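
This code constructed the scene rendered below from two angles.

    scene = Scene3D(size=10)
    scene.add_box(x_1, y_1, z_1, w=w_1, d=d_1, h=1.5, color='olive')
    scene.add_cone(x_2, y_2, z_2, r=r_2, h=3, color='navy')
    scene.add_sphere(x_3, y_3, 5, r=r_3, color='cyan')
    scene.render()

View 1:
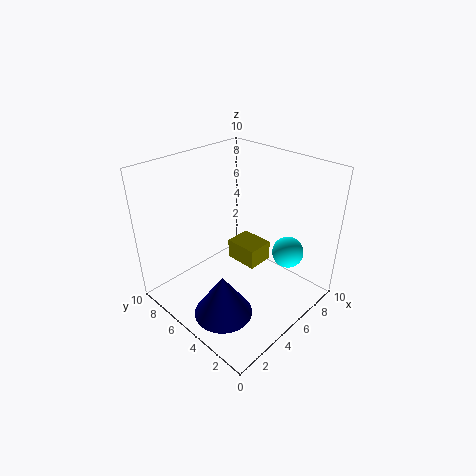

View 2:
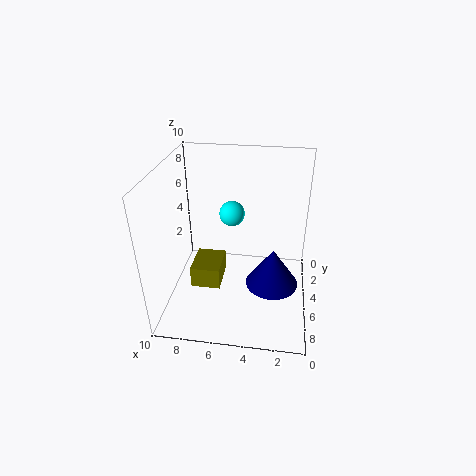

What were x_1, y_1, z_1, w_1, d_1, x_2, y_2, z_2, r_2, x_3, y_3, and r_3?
x_1 = 6; y_1 = 4.5; z_1 = 2; w_1 = 2; d_1 = 2.5; x_2 = 2.5; y_2 = 4; z_2 = 0.5; r_2 = 2; x_3 = 6; y_3 = 1.5; r_3 = 1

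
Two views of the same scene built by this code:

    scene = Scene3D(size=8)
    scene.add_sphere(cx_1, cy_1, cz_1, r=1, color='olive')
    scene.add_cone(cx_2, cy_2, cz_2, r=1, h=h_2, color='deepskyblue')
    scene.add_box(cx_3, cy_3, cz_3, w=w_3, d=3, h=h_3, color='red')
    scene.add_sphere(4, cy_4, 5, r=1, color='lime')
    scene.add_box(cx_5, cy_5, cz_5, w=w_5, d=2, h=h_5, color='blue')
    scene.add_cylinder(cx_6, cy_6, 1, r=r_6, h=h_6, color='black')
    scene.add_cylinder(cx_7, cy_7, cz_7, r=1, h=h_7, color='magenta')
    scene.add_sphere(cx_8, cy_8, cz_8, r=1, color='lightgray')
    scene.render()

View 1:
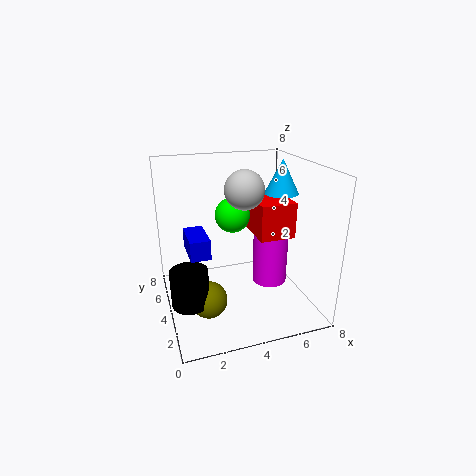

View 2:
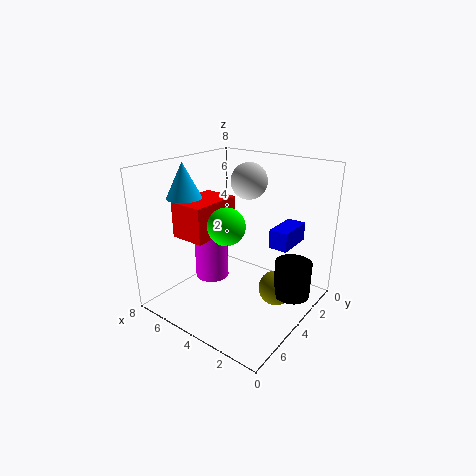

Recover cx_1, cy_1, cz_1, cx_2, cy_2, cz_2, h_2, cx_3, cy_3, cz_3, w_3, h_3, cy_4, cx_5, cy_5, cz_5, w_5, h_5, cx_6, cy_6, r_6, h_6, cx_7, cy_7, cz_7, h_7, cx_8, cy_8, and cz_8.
cx_1 = 2, cy_1 = 3, cz_1 = 1, cx_2 = 7, cy_2 = 5, cz_2 = 6, h_2 = 2, cx_3 = 5, cy_3 = 3, cz_3 = 4, w_3 = 2, h_3 = 2, cy_4 = 5, cx_5 = 1, cy_5 = 2, cz_5 = 4, w_5 = 1, h_5 = 1, cx_6 = 1, cy_6 = 3, r_6 = 1, h_6 = 2, cx_7 = 6, cy_7 = 4, cz_7 = 1, h_7 = 3, cx_8 = 4, cy_8 = 3, cz_8 = 7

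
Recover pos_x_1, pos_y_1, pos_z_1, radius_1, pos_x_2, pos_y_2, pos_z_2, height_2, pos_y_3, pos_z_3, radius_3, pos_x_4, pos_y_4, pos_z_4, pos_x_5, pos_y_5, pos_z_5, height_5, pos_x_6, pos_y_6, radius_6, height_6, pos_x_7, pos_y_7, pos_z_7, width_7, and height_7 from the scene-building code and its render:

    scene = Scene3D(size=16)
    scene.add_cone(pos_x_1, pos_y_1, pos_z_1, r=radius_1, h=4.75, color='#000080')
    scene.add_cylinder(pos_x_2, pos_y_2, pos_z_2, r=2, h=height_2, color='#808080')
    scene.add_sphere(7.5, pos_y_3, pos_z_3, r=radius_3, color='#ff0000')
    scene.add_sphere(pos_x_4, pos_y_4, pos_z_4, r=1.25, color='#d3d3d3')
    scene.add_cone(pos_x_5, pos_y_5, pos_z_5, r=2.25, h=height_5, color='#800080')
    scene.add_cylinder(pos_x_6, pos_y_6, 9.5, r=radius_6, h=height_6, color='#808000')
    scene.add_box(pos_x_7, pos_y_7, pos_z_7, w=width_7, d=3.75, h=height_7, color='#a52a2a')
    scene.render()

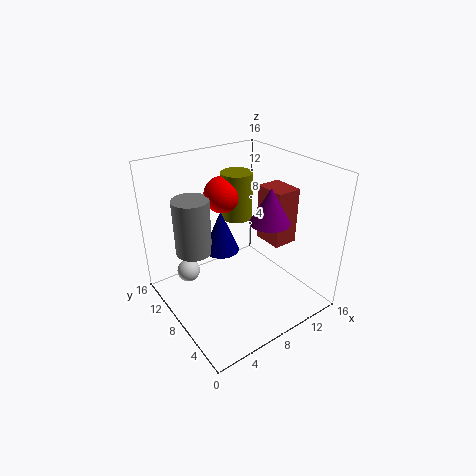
pos_x_1 = 6.75, pos_y_1 = 9.5, pos_z_1 = 6.25, radius_1 = 2, pos_x_2 = 3.75, pos_y_2 = 10.5, pos_z_2 = 6.5, height_2 = 6.25, pos_y_3 = 10.25, pos_z_3 = 12.5, radius_3 = 2, pos_x_4 = 2.75, pos_y_4 = 10.25, pos_z_4 = 4.5, pos_x_5 = 11, pos_y_5 = 6.25, pos_z_5 = 9.75, height_5 = 4, pos_x_6 = 9.25, pos_y_6 = 10, radius_6 = 1.75, height_6 = 5.25, pos_x_7 = 12.5, pos_y_7 = 6.5, pos_z_7 = 5.75, width_7 = 3, height_7 = 6.75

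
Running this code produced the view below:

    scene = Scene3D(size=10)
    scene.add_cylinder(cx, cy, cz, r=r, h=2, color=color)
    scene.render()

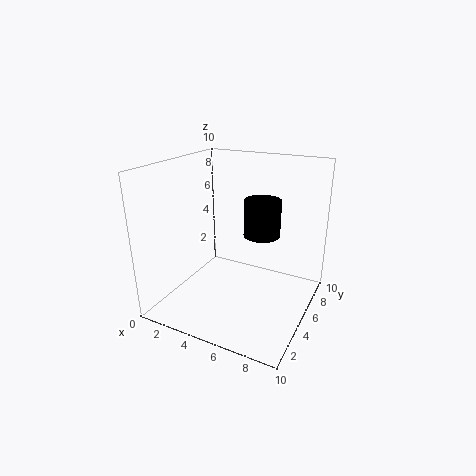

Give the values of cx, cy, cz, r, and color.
cx = 8, cy = 2, cz = 7, r = 1, color = 'black'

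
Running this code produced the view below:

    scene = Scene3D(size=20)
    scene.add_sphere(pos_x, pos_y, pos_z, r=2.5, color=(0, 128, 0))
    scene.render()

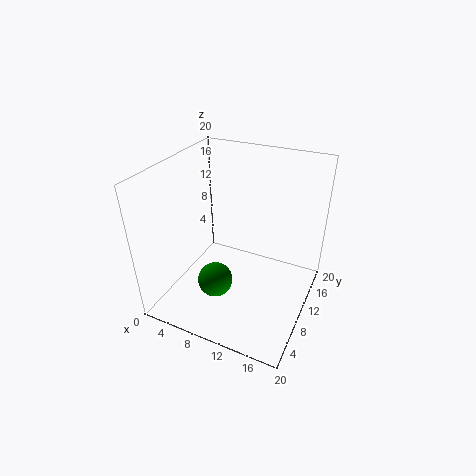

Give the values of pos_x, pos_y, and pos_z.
pos_x = 7.5
pos_y = 7.5
pos_z = 3.5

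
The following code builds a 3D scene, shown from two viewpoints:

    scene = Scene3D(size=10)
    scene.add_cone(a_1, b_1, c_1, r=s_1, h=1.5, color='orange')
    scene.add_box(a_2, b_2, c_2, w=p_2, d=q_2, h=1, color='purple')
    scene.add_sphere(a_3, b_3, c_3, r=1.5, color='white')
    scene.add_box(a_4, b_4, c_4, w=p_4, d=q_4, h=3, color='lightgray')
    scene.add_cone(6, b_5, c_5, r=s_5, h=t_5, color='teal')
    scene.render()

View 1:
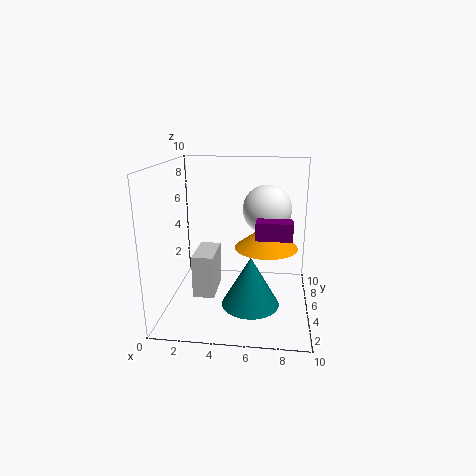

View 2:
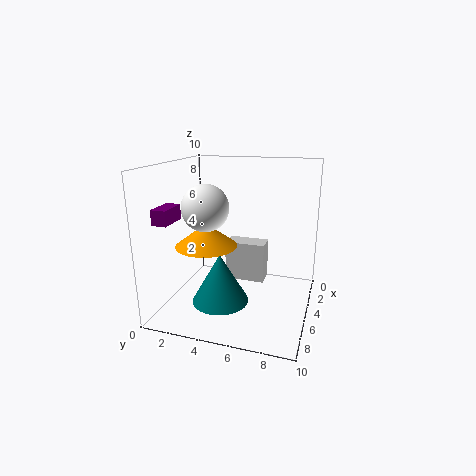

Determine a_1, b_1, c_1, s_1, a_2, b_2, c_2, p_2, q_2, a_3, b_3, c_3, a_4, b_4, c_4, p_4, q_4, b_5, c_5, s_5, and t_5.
a_1 = 7
b_1 = 3.5
c_1 = 5
s_1 = 2
a_2 = 6.5
b_2 = 0.5
c_2 = 6.5
p_2 = 2
q_2 = 1
a_3 = 7
b_3 = 3.5
c_3 = 7.5
a_4 = 2
b_4 = 3.5
c_4 = 1
p_4 = 1.5
q_4 = 3
b_5 = 4
c_5 = 0.5
s_5 = 2
t_5 = 3.5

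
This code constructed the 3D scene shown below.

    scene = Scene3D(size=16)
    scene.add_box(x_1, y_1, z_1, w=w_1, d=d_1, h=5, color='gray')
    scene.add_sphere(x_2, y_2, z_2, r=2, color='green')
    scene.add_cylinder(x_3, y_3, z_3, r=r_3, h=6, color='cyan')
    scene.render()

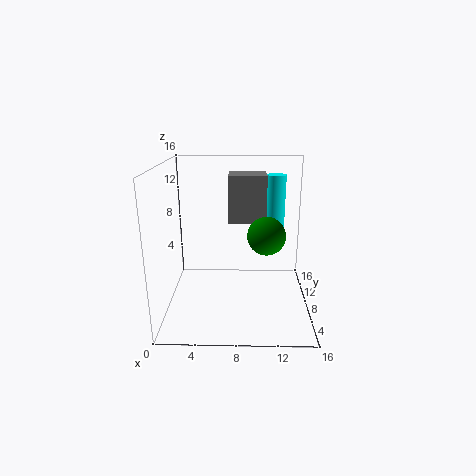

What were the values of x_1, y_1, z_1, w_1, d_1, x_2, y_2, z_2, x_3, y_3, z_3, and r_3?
x_1 = 7; y_1 = 7; z_1 = 10; w_1 = 4; d_1 = 3; x_2 = 11; y_2 = 6; z_2 = 9; x_3 = 12; y_3 = 8; z_3 = 9; r_3 = 1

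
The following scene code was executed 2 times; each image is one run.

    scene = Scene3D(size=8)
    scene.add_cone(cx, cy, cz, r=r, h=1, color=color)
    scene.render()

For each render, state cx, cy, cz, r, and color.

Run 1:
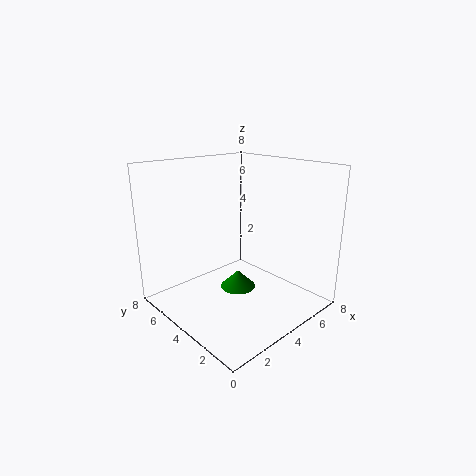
cx = 4, cy = 4, cz = 1, r = 1, color = 'green'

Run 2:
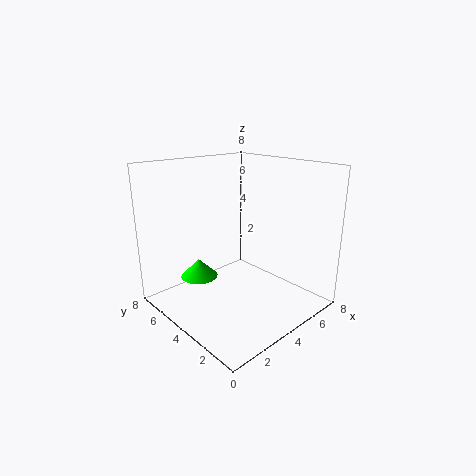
cx = 2, cy = 5, cz = 2, r = 1, color = 'lime'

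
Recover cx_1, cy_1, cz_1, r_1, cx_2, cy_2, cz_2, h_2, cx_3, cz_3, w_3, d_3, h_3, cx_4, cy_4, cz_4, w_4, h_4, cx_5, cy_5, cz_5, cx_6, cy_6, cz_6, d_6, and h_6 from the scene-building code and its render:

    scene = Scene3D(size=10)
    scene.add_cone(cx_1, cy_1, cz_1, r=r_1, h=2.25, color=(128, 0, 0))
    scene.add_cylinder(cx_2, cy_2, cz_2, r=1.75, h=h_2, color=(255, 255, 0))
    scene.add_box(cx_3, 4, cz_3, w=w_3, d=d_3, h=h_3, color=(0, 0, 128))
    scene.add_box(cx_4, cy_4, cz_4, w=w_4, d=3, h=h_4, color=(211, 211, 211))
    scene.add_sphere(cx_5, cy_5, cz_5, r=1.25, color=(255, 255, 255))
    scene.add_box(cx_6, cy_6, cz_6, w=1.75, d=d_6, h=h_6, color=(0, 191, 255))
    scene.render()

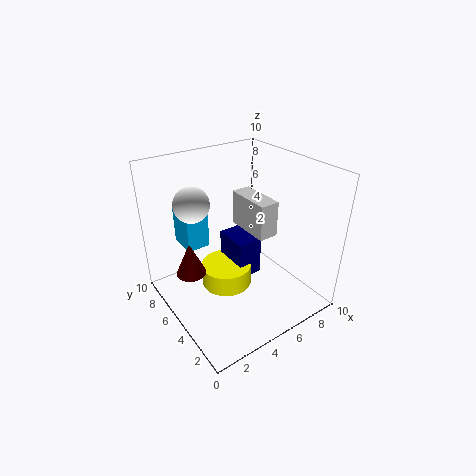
cx_1 = 1.5; cy_1 = 5.5; cz_1 = 3.25; r_1 = 1; cx_2 = 4; cy_2 = 5; cz_2 = 1.75; h_2 = 1.5; cx_3 = 4.5; cz_3 = 2.25; w_3 = 1.75; d_3 = 2.5; h_3 = 2.75; cx_4 = 4.75; cy_4 = 2.25; cz_4 = 6.25; w_4 = 1.25; h_4 = 2.25; cx_5 = 2.75; cy_5 = 7.25; cz_5 = 7.25; cx_6 = 2.5; cy_6 = 7.75; cz_6 = 3.25; d_6 = 2.25; h_6 = 3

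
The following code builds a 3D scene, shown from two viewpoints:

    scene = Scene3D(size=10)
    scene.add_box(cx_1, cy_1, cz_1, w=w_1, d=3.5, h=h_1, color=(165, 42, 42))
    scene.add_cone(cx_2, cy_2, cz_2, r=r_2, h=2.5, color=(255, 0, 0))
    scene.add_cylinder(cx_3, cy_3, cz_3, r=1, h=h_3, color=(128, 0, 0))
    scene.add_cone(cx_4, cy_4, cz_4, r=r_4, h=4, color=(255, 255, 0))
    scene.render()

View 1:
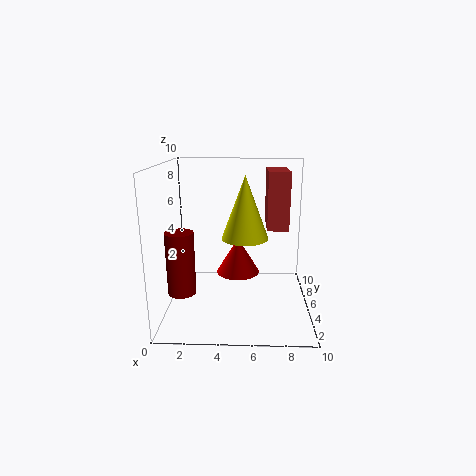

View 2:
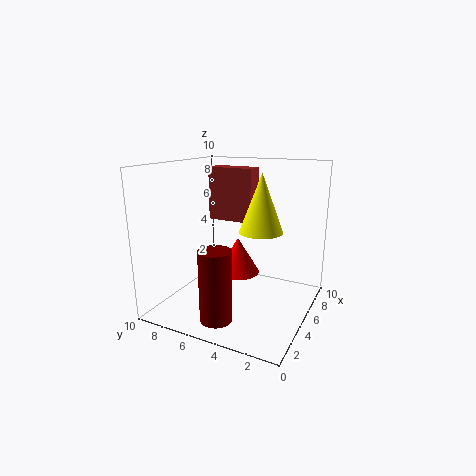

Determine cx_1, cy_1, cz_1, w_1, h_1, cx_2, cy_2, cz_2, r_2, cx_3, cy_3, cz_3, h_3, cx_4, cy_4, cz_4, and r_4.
cx_1 = 7; cy_1 = 5; cz_1 = 5.5; w_1 = 1.5; h_1 = 4; cx_2 = 5; cy_2 = 5; cz_2 = 2.5; r_2 = 1.5; cx_3 = 1; cy_3 = 4.5; cz_3 = 1; h_3 = 4.5; cx_4 = 5.5; cy_4 = 3.5; cz_4 = 5.5; r_4 = 1.5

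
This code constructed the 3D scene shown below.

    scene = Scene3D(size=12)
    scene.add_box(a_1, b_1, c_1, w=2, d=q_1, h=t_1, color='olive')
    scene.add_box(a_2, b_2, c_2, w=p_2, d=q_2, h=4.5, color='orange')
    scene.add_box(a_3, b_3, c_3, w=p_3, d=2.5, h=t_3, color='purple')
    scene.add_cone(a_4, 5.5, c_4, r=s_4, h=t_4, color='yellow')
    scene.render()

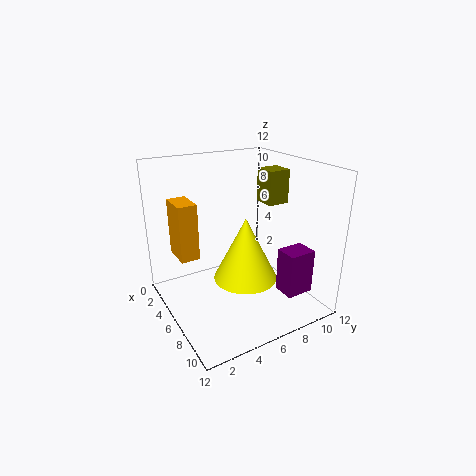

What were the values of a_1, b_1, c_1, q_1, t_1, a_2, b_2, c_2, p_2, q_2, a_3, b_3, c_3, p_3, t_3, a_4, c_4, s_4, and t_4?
a_1 = 3.5; b_1 = 9.5; c_1 = 8; q_1 = 2; t_1 = 3; a_2 = 3.5; b_2 = 1; c_2 = 5; p_2 = 2.5; q_2 = 1.5; a_3 = 7; b_3 = 9.5; c_3 = 0.5; p_3 = 2; t_3 = 4; a_4 = 8; c_4 = 3.5; s_4 = 2.5; t_4 = 5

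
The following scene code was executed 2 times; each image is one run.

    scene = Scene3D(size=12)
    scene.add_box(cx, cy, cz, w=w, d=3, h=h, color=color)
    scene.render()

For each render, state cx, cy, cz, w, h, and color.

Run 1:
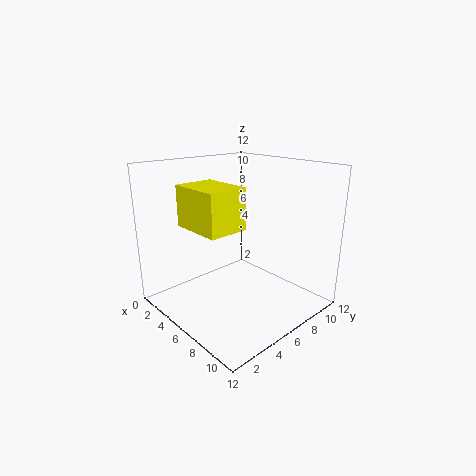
cx = 5; cy = 1; cz = 8; w = 4; h = 3; color = 'yellow'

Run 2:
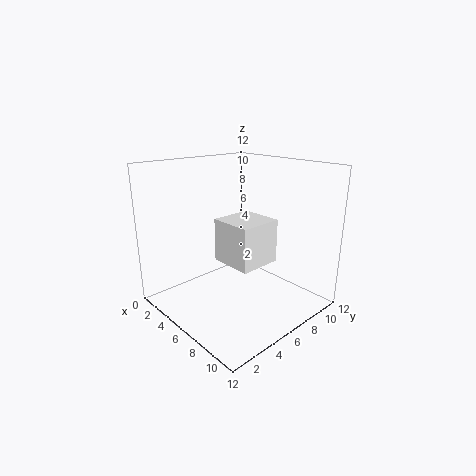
cx = 8; cy = 2; cz = 6; w = 3; h = 3; color = 'white'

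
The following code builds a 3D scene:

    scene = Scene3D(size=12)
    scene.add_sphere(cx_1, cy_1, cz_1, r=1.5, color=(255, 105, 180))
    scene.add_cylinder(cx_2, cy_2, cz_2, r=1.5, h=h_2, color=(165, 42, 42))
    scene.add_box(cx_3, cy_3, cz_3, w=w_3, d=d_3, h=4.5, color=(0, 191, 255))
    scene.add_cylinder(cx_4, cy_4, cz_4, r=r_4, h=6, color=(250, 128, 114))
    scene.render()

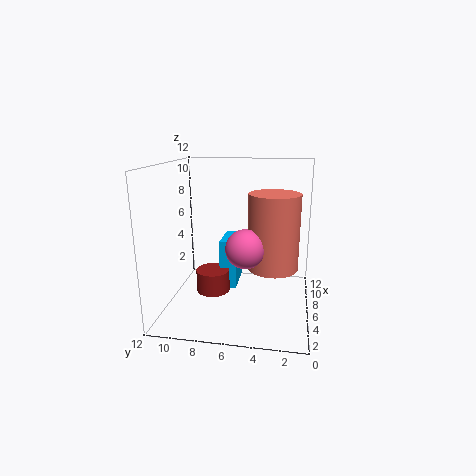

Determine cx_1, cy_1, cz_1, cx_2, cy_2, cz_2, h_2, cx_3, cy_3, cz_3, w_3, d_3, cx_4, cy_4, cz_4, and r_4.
cx_1 = 3.5
cy_1 = 5
cz_1 = 6
cx_2 = 7
cy_2 = 8.5
cz_2 = 0.5
h_2 = 2
cx_3 = 7.5
cy_3 = 6.5
cz_3 = 0.5
w_3 = 3.5
d_3 = 1.5
cx_4 = 5
cy_4 = 3
cz_4 = 4
r_4 = 2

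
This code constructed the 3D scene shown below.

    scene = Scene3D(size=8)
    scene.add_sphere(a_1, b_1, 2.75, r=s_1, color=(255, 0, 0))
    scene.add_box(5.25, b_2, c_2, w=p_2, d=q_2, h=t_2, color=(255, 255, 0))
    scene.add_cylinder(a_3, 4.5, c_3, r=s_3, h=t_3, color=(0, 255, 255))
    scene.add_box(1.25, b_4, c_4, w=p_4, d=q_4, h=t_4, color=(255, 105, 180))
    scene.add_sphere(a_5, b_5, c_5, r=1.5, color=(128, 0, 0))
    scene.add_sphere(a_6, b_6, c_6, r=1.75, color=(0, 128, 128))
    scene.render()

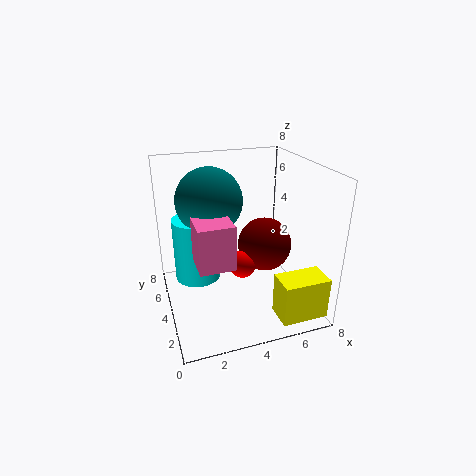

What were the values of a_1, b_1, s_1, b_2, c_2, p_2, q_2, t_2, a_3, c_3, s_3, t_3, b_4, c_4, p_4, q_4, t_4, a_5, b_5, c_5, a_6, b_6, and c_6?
a_1 = 4
b_1 = 3.25
s_1 = 0.75
b_2 = 0.25
c_2 = 0.5
p_2 = 2.5
q_2 = 1.5
t_2 = 2.25
a_3 = 1.75
c_3 = 1.75
s_3 = 1.25
t_3 = 3.5
b_4 = 1.25
c_4 = 3.75
p_4 = 1.75
q_4 = 1.75
t_4 = 2.25
a_5 = 5.5
b_5 = 3.75
c_5 = 3.5
a_6 = 2.5
b_6 = 4.25
c_6 = 6.25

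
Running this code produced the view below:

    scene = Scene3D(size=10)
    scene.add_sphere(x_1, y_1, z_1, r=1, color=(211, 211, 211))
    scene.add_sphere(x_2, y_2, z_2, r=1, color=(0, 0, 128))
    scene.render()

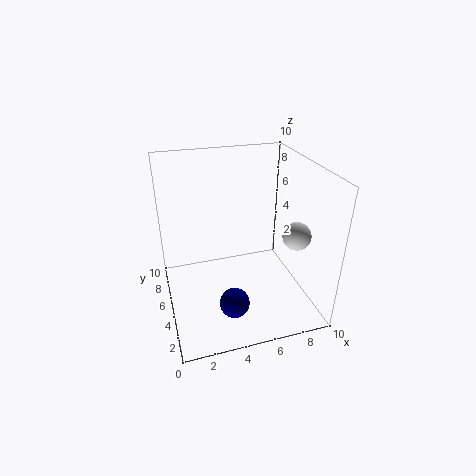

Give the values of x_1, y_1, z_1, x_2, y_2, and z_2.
x_1 = 9, y_1 = 4, z_1 = 5, x_2 = 4, y_2 = 2.5, z_2 = 1.5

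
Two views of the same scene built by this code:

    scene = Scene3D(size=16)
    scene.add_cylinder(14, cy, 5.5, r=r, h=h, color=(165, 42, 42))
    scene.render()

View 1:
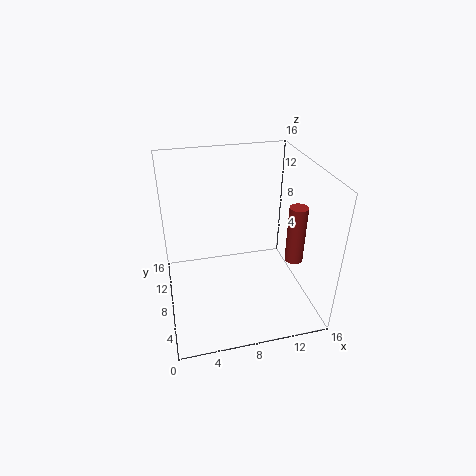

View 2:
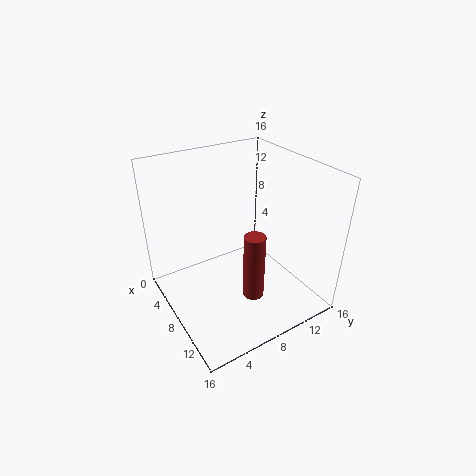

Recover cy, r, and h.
cy = 6; r = 1; h = 6.5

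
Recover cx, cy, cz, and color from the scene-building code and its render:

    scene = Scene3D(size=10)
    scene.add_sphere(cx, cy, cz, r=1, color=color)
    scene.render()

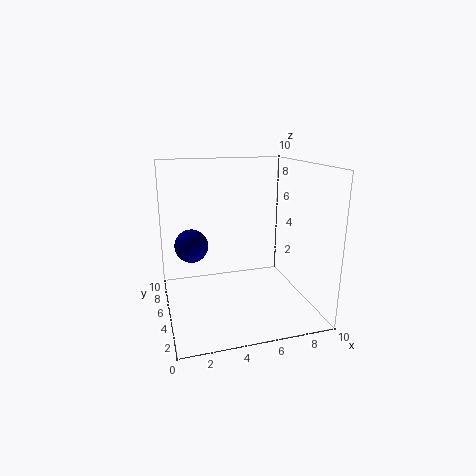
cx = 1.5, cy = 3, cz = 5.5, color = 'navy'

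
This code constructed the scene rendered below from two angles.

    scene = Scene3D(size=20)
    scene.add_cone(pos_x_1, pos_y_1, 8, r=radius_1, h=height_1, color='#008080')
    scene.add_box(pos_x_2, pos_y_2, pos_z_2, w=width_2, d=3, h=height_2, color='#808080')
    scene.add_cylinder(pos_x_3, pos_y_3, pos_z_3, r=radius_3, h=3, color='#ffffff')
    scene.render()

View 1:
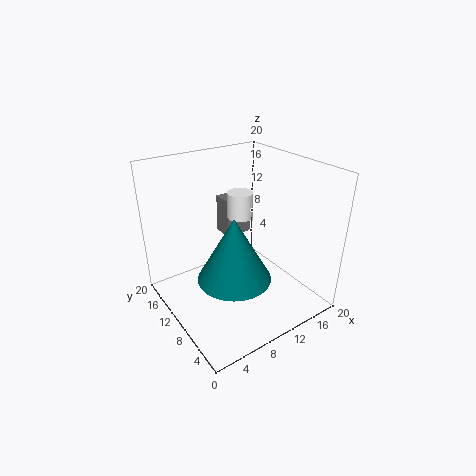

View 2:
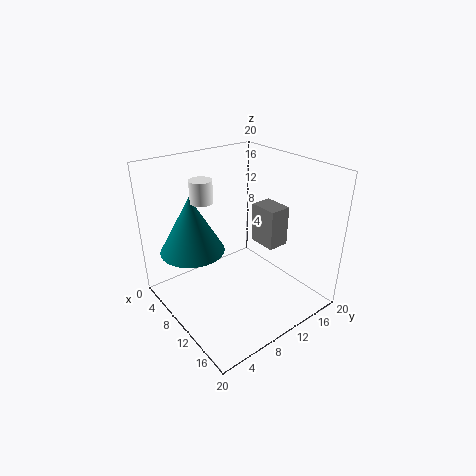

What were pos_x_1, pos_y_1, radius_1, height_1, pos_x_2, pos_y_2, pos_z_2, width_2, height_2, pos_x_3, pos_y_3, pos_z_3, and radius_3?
pos_x_1 = 6
pos_y_1 = 5
radius_1 = 4.5
height_1 = 8
pos_x_2 = 10
pos_y_2 = 12.5
pos_z_2 = 9
width_2 = 4
height_2 = 5.5
pos_x_3 = 7.5
pos_y_3 = 6
pos_z_3 = 15.5
radius_3 = 1.5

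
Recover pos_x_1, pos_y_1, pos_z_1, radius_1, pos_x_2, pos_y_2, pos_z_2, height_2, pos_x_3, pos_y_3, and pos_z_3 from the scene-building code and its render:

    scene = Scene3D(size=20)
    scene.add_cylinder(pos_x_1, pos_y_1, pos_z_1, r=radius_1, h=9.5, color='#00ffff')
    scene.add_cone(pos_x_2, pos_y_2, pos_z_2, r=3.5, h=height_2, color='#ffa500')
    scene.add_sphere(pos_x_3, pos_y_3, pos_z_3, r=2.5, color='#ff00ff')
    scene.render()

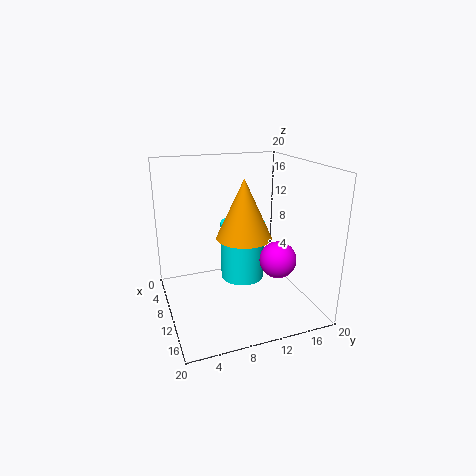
pos_x_1 = 4
pos_y_1 = 13
pos_z_1 = 0.5
radius_1 = 3.5
pos_x_2 = 13.5
pos_y_2 = 9.5
pos_z_2 = 11.5
height_2 = 7.5
pos_x_3 = 13.5
pos_y_3 = 14.5
pos_z_3 = 7.5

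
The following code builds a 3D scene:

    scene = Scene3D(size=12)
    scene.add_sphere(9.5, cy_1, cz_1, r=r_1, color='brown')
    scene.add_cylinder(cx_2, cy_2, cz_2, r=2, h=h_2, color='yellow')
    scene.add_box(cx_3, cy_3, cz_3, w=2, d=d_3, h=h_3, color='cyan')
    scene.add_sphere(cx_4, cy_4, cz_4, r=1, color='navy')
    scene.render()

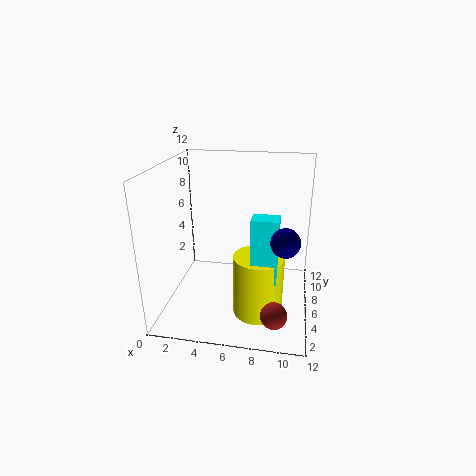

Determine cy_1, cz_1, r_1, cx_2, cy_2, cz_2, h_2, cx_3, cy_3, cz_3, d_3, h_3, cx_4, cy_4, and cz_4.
cy_1 = 1.5
cz_1 = 2
r_1 = 1
cx_2 = 8
cy_2 = 4
cz_2 = 0.5
h_2 = 5
cx_3 = 7.5
cy_3 = 2.5
cz_3 = 4
d_3 = 1.5
h_3 = 5
cx_4 = 10
cy_4 = 1.5
cz_4 = 8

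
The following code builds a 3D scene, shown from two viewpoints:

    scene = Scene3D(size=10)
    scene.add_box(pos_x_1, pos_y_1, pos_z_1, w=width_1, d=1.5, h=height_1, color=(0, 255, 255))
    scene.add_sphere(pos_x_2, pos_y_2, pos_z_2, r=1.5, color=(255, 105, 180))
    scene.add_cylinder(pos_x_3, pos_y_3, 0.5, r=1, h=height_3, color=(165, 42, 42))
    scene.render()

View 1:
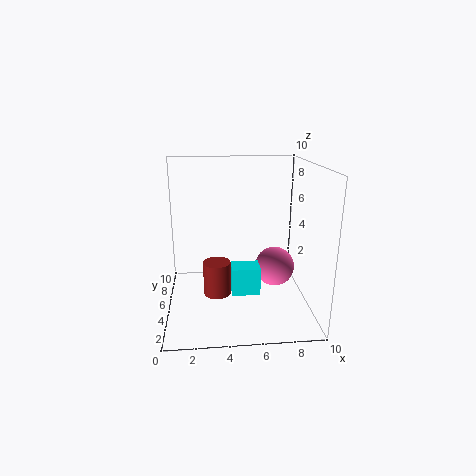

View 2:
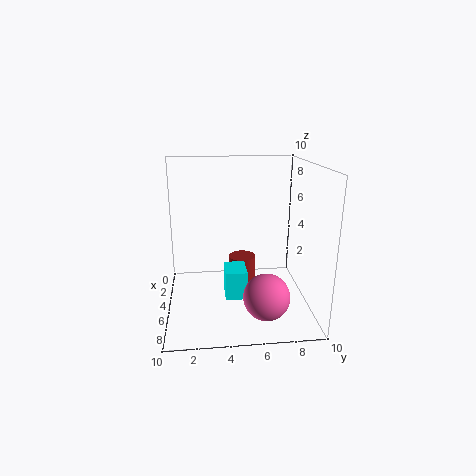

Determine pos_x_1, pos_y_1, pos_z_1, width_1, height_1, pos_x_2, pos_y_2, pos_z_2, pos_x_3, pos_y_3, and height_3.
pos_x_1 = 4.5; pos_y_1 = 4; pos_z_1 = 1; width_1 = 2; height_1 = 2; pos_x_2 = 8; pos_y_2 = 6.5; pos_z_2 = 2; pos_x_3 = 3.5; pos_y_3 = 5.5; height_3 = 2.5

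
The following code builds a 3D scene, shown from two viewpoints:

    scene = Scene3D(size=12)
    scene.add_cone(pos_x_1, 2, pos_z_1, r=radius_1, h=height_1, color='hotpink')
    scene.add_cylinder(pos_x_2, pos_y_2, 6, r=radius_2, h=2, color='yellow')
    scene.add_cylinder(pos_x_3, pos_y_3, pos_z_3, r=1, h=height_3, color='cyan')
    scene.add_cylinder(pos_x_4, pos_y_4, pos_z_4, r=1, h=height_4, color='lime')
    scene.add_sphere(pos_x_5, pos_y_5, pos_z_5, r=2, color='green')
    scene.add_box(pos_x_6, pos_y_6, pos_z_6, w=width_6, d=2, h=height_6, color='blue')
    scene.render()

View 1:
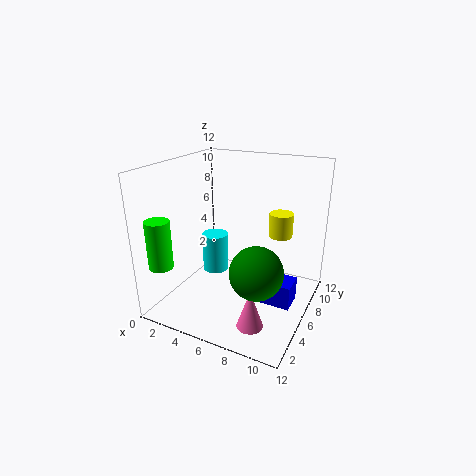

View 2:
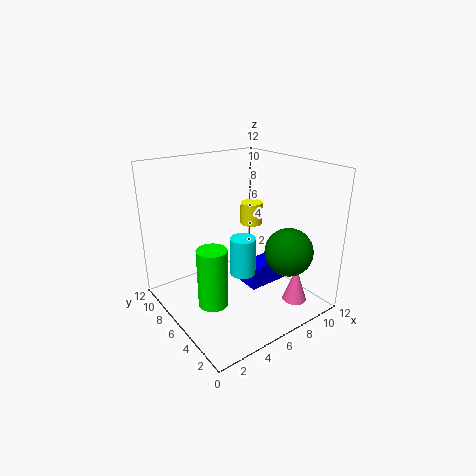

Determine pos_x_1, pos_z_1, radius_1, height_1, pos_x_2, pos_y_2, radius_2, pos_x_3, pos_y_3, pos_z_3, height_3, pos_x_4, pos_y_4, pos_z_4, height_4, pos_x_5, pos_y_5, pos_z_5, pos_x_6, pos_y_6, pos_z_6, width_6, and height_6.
pos_x_1 = 9; pos_z_1 = 1; radius_1 = 1; height_1 = 3; pos_x_2 = 9; pos_y_2 = 8; radius_2 = 1; pos_x_3 = 5; pos_y_3 = 4; pos_z_3 = 4; height_3 = 3; pos_x_4 = 1; pos_y_4 = 2; pos_z_4 = 4; height_4 = 4; pos_x_5 = 9; pos_y_5 = 3; pos_z_5 = 5; pos_x_6 = 7; pos_y_6 = 5; pos_z_6 = 1; width_6 = 4; height_6 = 2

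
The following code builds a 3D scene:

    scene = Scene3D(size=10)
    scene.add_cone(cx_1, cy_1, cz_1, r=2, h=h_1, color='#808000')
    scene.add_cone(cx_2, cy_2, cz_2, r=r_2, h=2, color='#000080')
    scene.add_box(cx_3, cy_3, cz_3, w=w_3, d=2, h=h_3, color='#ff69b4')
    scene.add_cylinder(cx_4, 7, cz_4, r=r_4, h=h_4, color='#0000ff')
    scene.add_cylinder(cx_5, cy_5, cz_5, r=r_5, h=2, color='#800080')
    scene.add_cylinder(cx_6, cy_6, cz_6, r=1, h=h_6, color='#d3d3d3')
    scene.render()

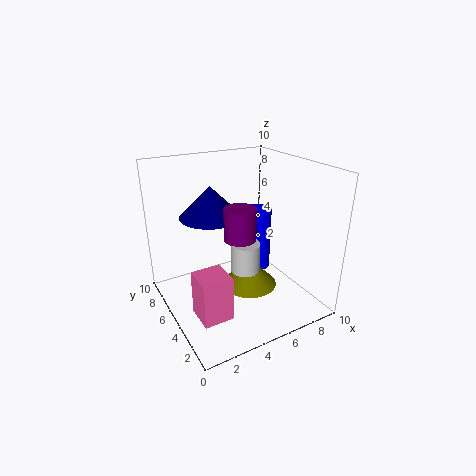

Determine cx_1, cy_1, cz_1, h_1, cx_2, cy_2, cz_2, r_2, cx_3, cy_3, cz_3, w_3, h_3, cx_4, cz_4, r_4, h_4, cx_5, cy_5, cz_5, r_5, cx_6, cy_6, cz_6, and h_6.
cx_1 = 6; cy_1 = 5; cz_1 = 1; h_1 = 2; cx_2 = 3; cy_2 = 5; cz_2 = 7; r_2 = 2; cx_3 = 1; cy_3 = 2; cz_3 = 1; w_3 = 2; h_3 = 3; cx_4 = 8; cz_4 = 1; r_4 = 1; h_4 = 5; cx_5 = 4; cy_5 = 3; cz_5 = 6; r_5 = 1; cx_6 = 5; cy_6 = 4; cz_6 = 3; h_6 = 2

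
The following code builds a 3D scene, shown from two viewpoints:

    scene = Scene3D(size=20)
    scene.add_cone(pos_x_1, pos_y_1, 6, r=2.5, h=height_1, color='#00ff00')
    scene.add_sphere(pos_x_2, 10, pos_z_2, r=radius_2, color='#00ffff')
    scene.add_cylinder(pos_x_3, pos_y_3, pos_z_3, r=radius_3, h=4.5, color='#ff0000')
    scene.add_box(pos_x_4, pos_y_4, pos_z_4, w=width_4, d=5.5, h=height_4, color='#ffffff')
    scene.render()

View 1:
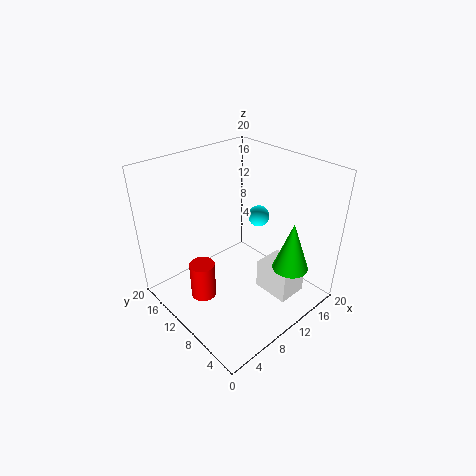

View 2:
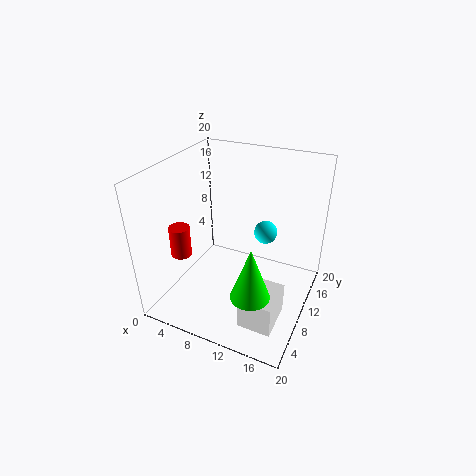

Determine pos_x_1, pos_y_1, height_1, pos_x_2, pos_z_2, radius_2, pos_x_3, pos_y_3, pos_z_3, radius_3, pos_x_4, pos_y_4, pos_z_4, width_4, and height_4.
pos_x_1 = 14.5
pos_y_1 = 4
height_1 = 7
pos_x_2 = 14
pos_z_2 = 12
radius_2 = 1.5
pos_x_3 = 2
pos_y_3 = 7.5
pos_z_3 = 6.5
radius_3 = 1.5
pos_x_4 = 13
pos_y_4 = 3.5
pos_z_4 = 0.5
width_4 = 4.5
height_4 = 4.5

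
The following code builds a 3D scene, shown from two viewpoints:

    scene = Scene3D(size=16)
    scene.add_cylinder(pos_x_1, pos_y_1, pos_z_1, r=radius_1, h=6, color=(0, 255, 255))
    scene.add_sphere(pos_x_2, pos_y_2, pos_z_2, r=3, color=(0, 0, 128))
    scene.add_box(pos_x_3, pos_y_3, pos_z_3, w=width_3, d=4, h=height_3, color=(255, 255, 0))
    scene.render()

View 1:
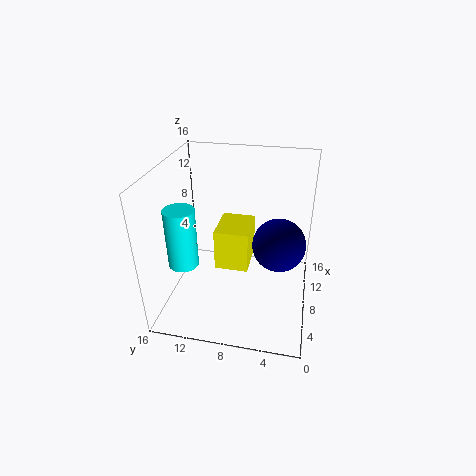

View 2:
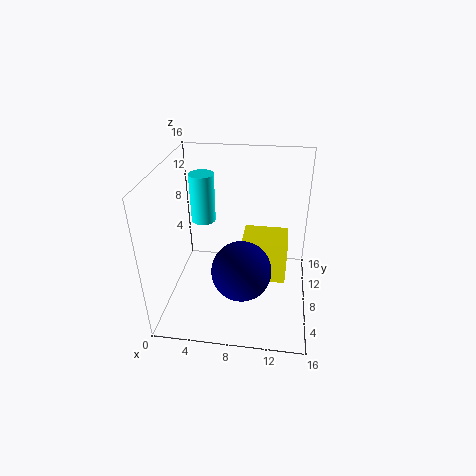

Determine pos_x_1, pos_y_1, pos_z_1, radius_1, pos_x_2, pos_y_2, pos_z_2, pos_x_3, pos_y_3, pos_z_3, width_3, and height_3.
pos_x_1 = 3; pos_y_1 = 12.5; pos_z_1 = 7.5; radius_1 = 1.5; pos_x_2 = 9; pos_y_2 = 3.5; pos_z_2 = 7; pos_x_3 = 8.5; pos_y_3 = 7; pos_z_3 = 3; width_3 = 5; height_3 = 5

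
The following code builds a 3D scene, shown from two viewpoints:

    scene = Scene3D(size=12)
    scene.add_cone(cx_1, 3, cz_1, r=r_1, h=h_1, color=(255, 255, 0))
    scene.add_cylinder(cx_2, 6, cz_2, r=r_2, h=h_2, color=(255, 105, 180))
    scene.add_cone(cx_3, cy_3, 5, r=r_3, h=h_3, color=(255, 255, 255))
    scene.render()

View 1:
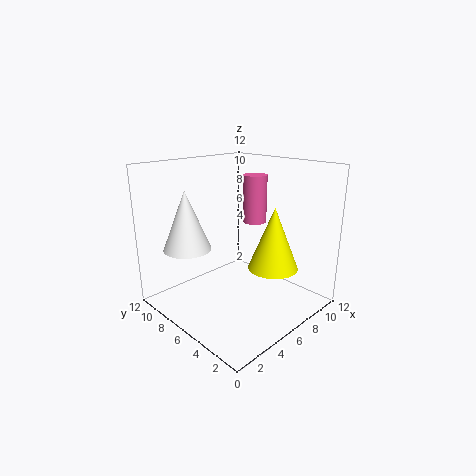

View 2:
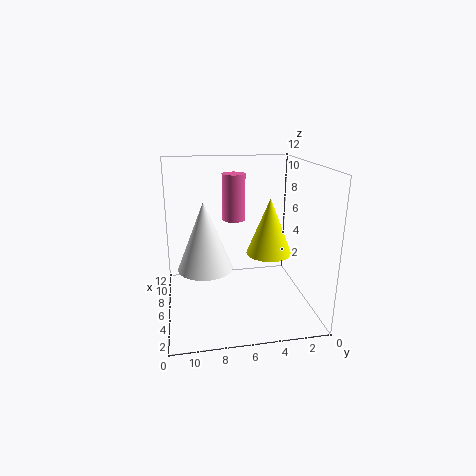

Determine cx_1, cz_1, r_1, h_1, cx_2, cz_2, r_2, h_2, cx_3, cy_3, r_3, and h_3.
cx_1 = 7; cz_1 = 4; r_1 = 2; h_1 = 5; cx_2 = 8; cz_2 = 7; r_2 = 1; h_2 = 4; cx_3 = 3; cy_3 = 9; r_3 = 2; h_3 = 5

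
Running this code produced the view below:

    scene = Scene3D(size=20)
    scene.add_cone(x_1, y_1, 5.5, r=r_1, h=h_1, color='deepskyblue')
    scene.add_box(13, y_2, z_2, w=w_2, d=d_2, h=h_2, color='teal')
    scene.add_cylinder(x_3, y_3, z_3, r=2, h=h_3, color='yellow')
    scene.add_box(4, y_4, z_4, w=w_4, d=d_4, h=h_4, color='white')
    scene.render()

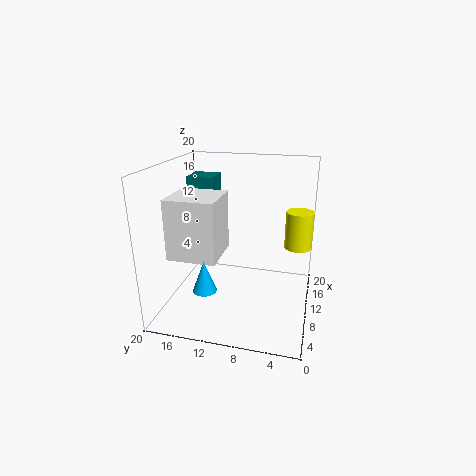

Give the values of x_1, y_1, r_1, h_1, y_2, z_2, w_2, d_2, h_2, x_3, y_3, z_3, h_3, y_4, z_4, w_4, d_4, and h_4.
x_1 = 3; y_1 = 12.5; r_1 = 1.5; h_1 = 4; y_2 = 14.5; z_2 = 13.5; w_2 = 4; d_2 = 4; h_2 = 4; x_3 = 14.5; y_3 = 2; z_3 = 7.5; h_3 = 5.5; y_4 = 11.5; z_4 = 8.5; w_4 = 6.5; d_4 = 6.5; h_4 = 8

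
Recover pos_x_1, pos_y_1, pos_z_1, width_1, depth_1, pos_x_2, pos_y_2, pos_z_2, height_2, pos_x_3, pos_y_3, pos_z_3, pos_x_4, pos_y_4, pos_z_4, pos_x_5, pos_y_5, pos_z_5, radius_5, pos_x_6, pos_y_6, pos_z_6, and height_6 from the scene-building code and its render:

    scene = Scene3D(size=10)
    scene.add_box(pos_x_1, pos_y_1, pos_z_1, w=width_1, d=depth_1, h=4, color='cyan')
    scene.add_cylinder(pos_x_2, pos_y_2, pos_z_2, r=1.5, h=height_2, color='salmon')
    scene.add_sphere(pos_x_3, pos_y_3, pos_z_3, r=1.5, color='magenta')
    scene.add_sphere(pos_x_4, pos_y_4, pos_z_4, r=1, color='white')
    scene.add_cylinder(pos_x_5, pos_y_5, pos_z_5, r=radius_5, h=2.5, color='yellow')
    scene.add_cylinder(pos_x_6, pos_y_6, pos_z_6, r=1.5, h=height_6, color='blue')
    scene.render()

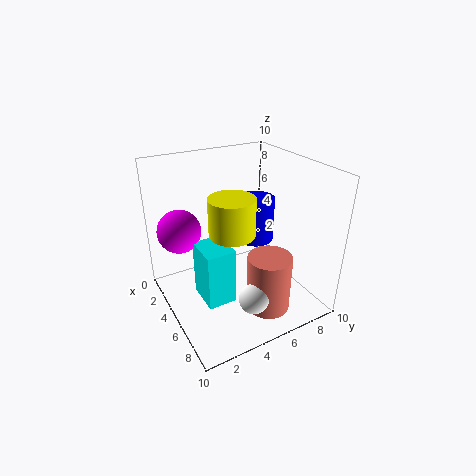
pos_x_1 = 4; pos_y_1 = 2; pos_z_1 = 1; width_1 = 2.5; depth_1 = 2; pos_x_2 = 7.5; pos_y_2 = 6; pos_z_2 = 0.5; height_2 = 4; pos_x_3 = 3; pos_y_3 = 1.5; pos_z_3 = 5.5; pos_x_4 = 8; pos_y_4 = 4.5; pos_z_4 = 2; pos_x_5 = 6; pos_y_5 = 4; pos_z_5 = 6; radius_5 = 1.5; pos_x_6 = 2.5; pos_y_6 = 8; pos_z_6 = 3; height_6 = 3.5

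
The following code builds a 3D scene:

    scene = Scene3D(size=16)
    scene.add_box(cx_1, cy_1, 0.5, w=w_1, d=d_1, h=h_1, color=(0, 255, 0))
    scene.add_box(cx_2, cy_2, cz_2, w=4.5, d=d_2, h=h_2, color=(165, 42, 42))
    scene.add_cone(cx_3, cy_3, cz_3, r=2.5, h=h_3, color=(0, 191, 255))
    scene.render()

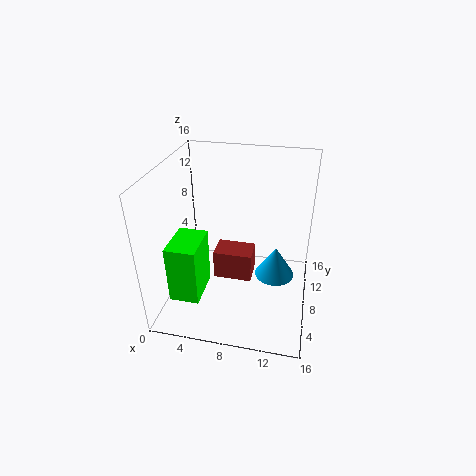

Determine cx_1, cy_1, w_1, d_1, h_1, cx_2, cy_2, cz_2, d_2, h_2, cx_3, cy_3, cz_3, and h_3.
cx_1 = 0.5; cy_1 = 4.5; w_1 = 3.5; d_1 = 5; h_1 = 7; cx_2 = 5; cy_2 = 8; cz_2 = 2; d_2 = 3; h_2 = 3.5; cx_3 = 12; cy_3 = 12; cz_3 = 0.5; h_3 = 4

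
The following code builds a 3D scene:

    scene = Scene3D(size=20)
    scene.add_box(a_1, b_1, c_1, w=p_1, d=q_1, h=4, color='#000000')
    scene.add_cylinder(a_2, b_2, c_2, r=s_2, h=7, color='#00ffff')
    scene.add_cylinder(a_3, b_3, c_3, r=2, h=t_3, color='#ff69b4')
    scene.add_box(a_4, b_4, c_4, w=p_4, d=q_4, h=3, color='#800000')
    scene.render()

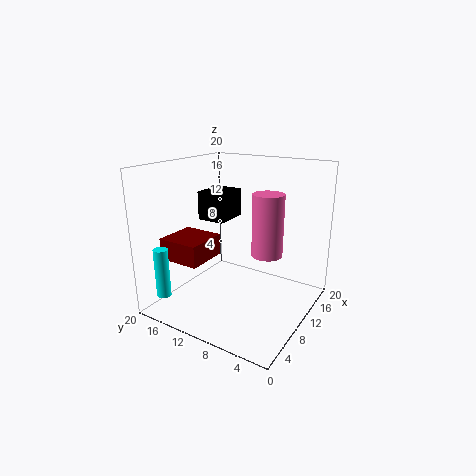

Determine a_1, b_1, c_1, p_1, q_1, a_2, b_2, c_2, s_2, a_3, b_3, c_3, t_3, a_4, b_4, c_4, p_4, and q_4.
a_1 = 9; b_1 = 12; c_1 = 12; p_1 = 5; q_1 = 4; a_2 = 3; b_2 = 18; c_2 = 2; s_2 = 1; a_3 = 9; b_3 = 5; c_3 = 9; t_3 = 8; a_4 = 4; b_4 = 13; c_4 = 7; p_4 = 6; q_4 = 6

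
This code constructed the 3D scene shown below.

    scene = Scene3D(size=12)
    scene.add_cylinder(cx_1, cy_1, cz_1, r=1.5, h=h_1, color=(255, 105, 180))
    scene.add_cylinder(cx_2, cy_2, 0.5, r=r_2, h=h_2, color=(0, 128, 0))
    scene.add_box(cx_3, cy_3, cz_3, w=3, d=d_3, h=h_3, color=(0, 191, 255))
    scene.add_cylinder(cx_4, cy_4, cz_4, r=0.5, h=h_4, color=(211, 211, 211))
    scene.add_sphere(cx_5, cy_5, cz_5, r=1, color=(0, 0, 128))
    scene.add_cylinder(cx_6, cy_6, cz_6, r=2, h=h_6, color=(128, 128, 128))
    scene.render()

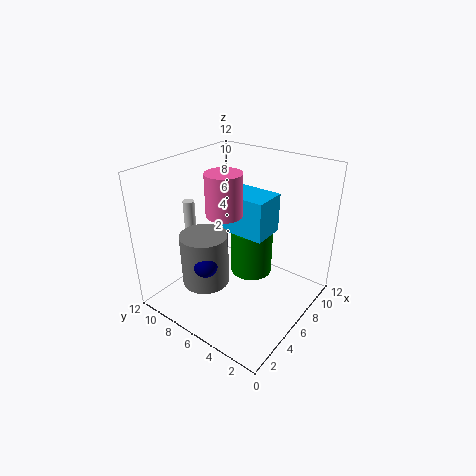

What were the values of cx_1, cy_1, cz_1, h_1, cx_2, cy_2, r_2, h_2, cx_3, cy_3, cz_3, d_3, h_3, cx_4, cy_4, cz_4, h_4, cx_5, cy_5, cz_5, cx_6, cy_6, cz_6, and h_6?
cx_1 = 5.5, cy_1 = 7, cz_1 = 8, h_1 = 3.5, cx_2 = 9.5, cy_2 = 7, r_2 = 2, h_2 = 4.5, cx_3 = 7, cy_3 = 4.5, cz_3 = 5.5, d_3 = 4, h_3 = 3.5, cx_4 = 5, cy_4 = 10.5, cz_4 = 5, h_4 = 3.5, cx_5 = 3, cy_5 = 7, cz_5 = 4.5, cx_6 = 4, cy_6 = 8, cz_6 = 2, h_6 = 4.5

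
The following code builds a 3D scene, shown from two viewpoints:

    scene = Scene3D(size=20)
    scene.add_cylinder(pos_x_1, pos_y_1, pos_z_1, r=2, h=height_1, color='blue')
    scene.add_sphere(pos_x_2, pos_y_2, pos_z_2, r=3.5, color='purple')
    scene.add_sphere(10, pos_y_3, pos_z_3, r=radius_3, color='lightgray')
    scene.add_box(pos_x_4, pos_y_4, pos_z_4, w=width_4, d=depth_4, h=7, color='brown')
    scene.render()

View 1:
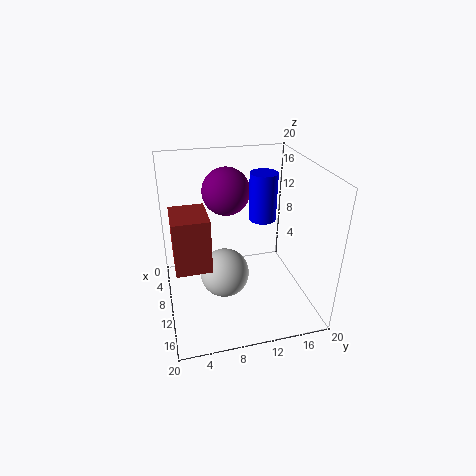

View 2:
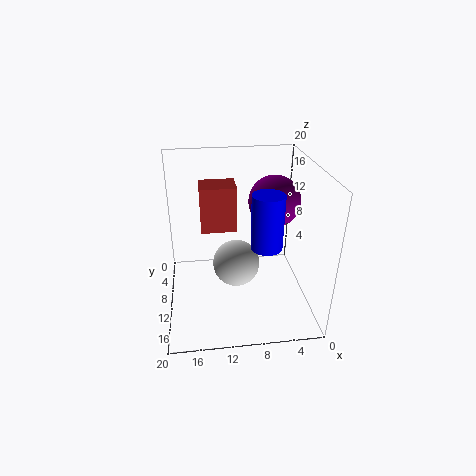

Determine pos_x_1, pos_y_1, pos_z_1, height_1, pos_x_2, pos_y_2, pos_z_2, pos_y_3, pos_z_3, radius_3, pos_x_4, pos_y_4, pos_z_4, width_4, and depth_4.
pos_x_1 = 7
pos_y_1 = 14.5
pos_z_1 = 11
height_1 = 7
pos_x_2 = 5
pos_y_2 = 9.5
pos_z_2 = 15
pos_y_3 = 8
pos_z_3 = 4.5
radius_3 = 3.5
pos_x_4 = 9.5
pos_y_4 = 1
pos_z_4 = 8.5
width_4 = 5.5
depth_4 = 4.5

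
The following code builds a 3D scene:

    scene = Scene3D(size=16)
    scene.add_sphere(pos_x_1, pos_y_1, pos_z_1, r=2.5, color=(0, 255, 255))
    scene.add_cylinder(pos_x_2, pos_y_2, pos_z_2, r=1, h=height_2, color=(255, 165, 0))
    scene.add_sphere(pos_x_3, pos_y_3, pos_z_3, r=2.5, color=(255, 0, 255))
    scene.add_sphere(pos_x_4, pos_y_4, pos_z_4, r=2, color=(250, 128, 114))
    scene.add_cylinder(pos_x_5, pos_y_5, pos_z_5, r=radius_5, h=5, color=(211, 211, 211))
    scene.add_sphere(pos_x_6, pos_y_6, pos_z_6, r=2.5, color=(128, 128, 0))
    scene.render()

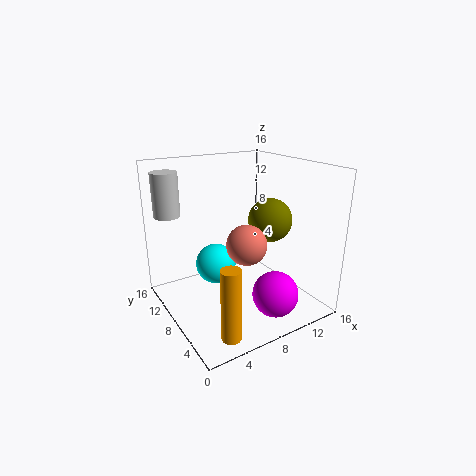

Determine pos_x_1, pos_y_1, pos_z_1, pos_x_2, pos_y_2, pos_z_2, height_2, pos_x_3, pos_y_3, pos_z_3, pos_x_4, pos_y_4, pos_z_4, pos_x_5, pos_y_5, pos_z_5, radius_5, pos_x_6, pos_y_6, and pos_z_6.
pos_x_1 = 7.5, pos_y_1 = 12.5, pos_z_1 = 3, pos_x_2 = 3.5, pos_y_2 = 2, pos_z_2 = 0.5, height_2 = 7.5, pos_x_3 = 10, pos_y_3 = 3.5, pos_z_3 = 2.5, pos_x_4 = 6.5, pos_y_4 = 4, pos_z_4 = 9, pos_x_5 = 2, pos_y_5 = 13.5, pos_z_5 = 10, radius_5 = 1.5, pos_x_6 = 12, pos_y_6 = 7.5, pos_z_6 = 9.5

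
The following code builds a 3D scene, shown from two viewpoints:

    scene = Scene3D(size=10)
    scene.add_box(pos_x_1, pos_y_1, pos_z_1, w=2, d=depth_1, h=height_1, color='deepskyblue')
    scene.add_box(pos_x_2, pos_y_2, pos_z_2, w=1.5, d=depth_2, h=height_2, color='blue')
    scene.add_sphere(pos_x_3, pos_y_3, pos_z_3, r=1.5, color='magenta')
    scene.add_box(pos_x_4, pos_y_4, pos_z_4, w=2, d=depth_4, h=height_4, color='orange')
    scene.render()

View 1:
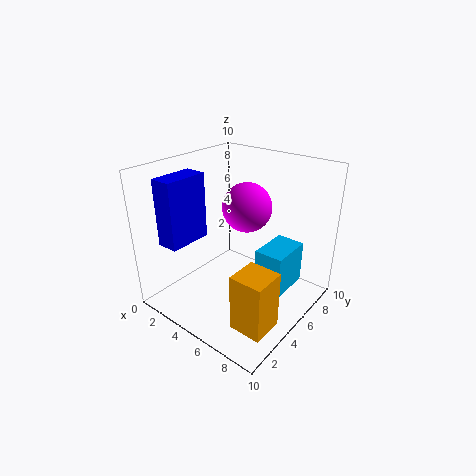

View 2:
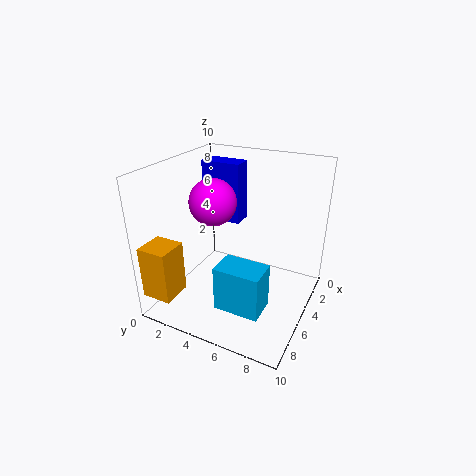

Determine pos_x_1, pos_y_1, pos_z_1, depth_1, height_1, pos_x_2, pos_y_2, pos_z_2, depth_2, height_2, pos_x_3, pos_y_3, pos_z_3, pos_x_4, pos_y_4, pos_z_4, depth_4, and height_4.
pos_x_1 = 6.5
pos_y_1 = 5
pos_z_1 = 1.5
depth_1 = 3
height_1 = 3
pos_x_2 = 1.5
pos_y_2 = 1
pos_z_2 = 5
depth_2 = 3
height_2 = 4.5
pos_x_3 = 6.5
pos_y_3 = 4
pos_z_3 = 8
pos_x_4 = 8
pos_y_4 = 0.5
pos_z_4 = 2
depth_4 = 2
height_4 = 3.5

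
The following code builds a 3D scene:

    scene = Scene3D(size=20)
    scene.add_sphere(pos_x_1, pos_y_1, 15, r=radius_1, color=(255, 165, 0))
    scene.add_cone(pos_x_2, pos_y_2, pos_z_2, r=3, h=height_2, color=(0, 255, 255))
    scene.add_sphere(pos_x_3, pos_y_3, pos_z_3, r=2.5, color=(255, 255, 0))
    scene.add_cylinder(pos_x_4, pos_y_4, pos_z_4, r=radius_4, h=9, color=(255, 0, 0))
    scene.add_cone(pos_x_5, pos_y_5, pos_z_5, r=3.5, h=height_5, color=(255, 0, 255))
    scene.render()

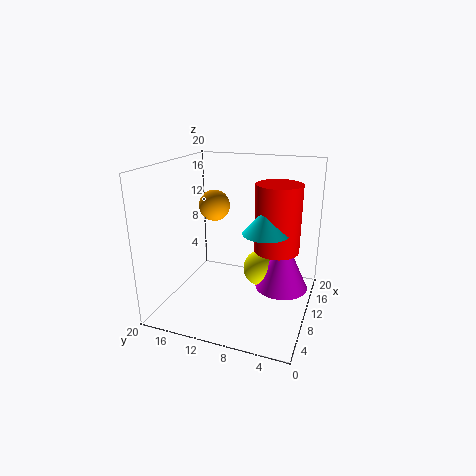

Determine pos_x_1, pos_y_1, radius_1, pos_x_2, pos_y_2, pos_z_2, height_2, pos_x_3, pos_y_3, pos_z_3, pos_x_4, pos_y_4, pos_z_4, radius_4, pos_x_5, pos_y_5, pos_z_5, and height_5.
pos_x_1 = 8; pos_y_1 = 12.5; radius_1 = 2; pos_x_2 = 8; pos_y_2 = 5.5; pos_z_2 = 12; height_2 = 3.5; pos_x_3 = 10; pos_y_3 = 6.5; pos_z_3 = 6; pos_x_4 = 10; pos_y_4 = 4.5; pos_z_4 = 9; radius_4 = 3; pos_x_5 = 9.5; pos_y_5 = 3.5; pos_z_5 = 4; height_5 = 7.5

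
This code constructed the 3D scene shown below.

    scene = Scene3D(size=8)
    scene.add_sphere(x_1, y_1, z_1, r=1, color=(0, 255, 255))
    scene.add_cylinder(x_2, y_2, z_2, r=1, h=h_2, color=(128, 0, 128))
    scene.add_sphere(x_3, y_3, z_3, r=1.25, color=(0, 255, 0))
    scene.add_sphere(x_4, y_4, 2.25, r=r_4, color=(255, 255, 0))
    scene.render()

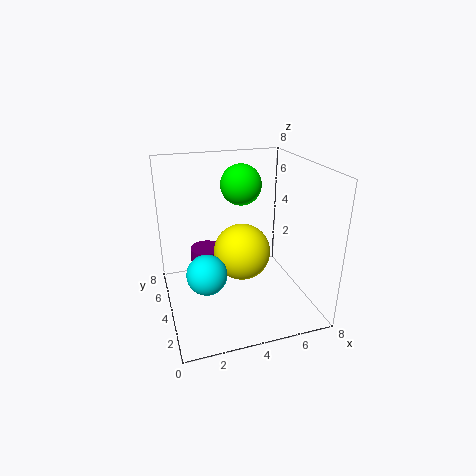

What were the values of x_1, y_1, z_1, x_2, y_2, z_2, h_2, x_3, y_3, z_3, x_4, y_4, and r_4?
x_1 = 1.75; y_1 = 2; z_1 = 3.25; x_2 = 2.75; y_2 = 6.75; z_2 = 0.75; h_2 = 1.5; x_3 = 5; y_3 = 6.5; z_3 = 6.25; x_4 = 4.75; y_4 = 5.5; r_4 = 1.75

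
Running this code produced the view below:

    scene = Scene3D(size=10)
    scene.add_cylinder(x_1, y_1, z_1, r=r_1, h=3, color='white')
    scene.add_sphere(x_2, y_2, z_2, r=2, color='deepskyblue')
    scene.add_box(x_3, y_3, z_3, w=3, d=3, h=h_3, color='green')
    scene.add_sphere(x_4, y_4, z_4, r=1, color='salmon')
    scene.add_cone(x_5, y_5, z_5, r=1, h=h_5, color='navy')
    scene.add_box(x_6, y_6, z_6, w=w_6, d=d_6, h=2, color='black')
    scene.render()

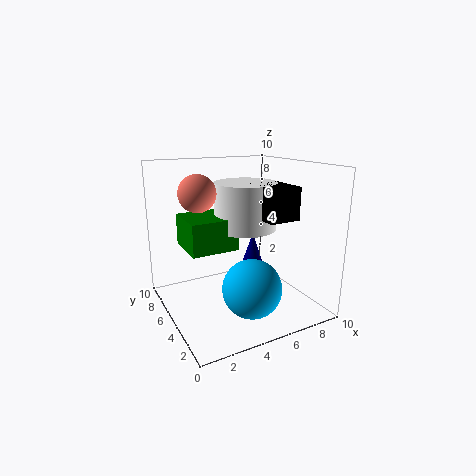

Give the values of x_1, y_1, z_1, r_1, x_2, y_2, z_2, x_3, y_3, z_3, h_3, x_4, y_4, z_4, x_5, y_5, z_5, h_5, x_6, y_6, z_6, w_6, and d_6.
x_1 = 5; y_1 = 4; z_1 = 6; r_1 = 2; x_2 = 5; y_2 = 3; z_2 = 2; x_3 = 1; y_3 = 3; z_3 = 5; h_3 = 2; x_4 = 1; y_4 = 2; z_4 = 9; x_5 = 8; y_5 = 8; z_5 = 1; h_5 = 3; x_6 = 5; y_6 = 1; z_6 = 7; w_6 = 2; d_6 = 3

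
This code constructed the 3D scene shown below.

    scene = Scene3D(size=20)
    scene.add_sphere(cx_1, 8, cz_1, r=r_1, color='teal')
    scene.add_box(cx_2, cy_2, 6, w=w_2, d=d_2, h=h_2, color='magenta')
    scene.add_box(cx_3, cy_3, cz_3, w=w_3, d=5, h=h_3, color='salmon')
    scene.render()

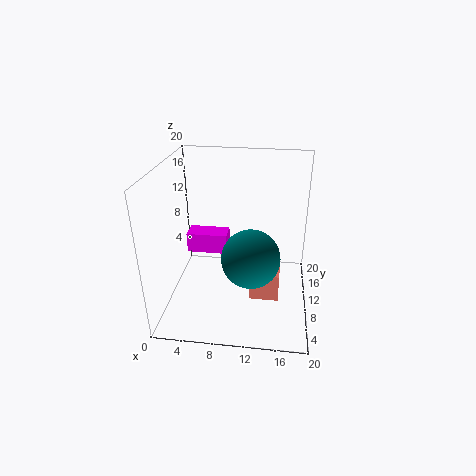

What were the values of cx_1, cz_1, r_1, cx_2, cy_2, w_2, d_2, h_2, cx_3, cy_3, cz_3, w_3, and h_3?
cx_1 = 12, cz_1 = 8, r_1 = 4, cx_2 = 2, cy_2 = 12, w_2 = 6, d_2 = 3, h_2 = 3, cx_3 = 12, cy_3 = 7, cz_3 = 2, w_3 = 4, h_3 = 4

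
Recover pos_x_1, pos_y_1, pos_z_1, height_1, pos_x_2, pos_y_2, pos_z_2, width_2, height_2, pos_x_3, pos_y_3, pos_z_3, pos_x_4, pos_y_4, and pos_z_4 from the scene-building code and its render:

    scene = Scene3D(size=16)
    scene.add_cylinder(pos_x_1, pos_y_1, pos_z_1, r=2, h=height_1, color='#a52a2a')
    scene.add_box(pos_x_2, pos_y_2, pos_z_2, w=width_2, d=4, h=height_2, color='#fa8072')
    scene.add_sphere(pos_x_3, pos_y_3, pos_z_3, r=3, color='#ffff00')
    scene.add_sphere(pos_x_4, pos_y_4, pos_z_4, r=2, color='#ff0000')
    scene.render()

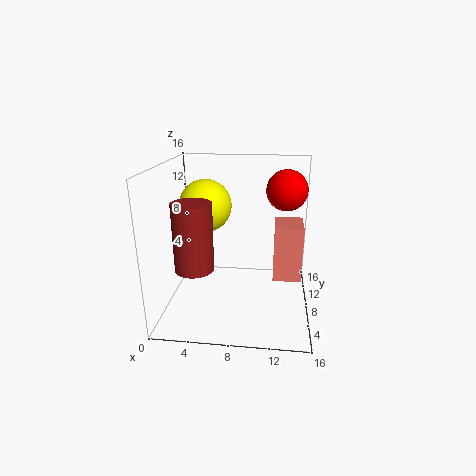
pos_x_1 = 4; pos_y_1 = 4; pos_z_1 = 6; height_1 = 7; pos_x_2 = 12; pos_y_2 = 6; pos_z_2 = 4; width_2 = 3; height_2 = 6; pos_x_3 = 4; pos_y_3 = 10; pos_z_3 = 11; pos_x_4 = 13; pos_y_4 = 6; pos_z_4 = 14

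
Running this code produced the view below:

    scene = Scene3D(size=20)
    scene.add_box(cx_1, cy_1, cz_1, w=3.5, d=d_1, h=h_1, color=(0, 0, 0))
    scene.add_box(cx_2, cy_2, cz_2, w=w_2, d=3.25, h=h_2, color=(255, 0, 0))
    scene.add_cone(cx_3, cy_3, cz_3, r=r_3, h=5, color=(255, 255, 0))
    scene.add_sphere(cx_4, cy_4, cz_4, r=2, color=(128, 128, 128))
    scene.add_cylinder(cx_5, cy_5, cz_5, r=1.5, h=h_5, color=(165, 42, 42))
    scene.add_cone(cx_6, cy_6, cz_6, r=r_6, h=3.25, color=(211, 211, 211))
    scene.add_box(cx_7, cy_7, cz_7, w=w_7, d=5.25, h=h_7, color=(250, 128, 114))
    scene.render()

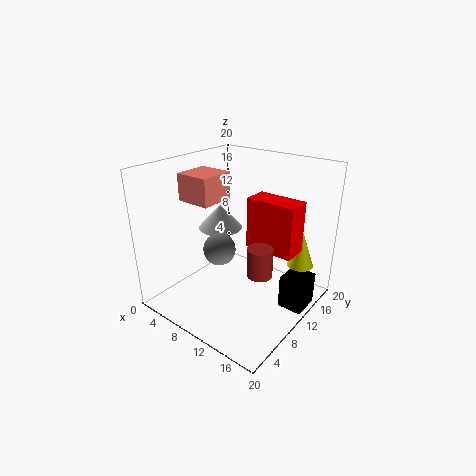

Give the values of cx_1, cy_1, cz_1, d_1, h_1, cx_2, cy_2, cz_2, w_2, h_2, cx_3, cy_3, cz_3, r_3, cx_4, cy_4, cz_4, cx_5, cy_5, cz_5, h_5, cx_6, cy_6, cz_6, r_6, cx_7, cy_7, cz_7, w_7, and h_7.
cx_1 = 16
cy_1 = 11.75
cz_1 = 0.25
d_1 = 4
h_1 = 4.75
cx_2 = 12
cy_2 = 9.25
cz_2 = 9.75
w_2 = 6.5
h_2 = 6.75
cx_3 = 18
cy_3 = 13.5
cz_3 = 7
r_3 = 1.75
cx_4 = 11
cy_4 = 5
cz_4 = 10.75
cx_5 = 16.75
cy_5 = 5.5
cz_5 = 9
h_5 = 3.5
cx_6 = 7.5
cy_6 = 9.25
cz_6 = 11.25
r_6 = 3
cx_7 = 0.75
cy_7 = 8
cz_7 = 14
w_7 = 5.25
h_7 = 4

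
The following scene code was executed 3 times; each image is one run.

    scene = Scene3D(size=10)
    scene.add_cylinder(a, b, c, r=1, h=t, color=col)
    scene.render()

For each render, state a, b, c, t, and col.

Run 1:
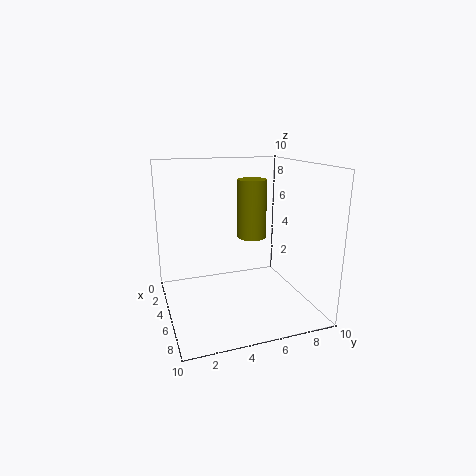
a = 5
b = 6
c = 5
t = 4
col = 'olive'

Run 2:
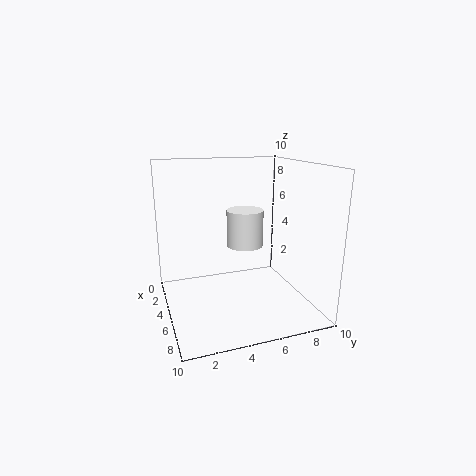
a = 9
b = 4
c = 6
t = 2
col = 'white'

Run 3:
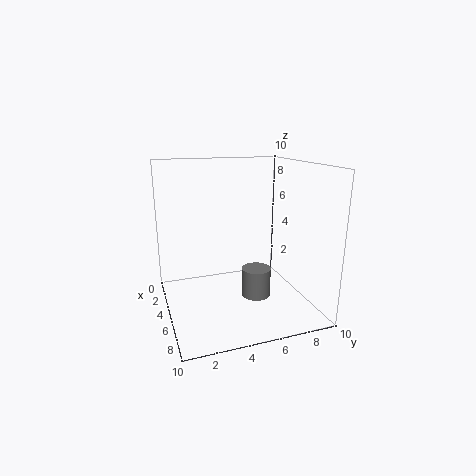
a = 6
b = 6
c = 1
t = 2
col = 'gray'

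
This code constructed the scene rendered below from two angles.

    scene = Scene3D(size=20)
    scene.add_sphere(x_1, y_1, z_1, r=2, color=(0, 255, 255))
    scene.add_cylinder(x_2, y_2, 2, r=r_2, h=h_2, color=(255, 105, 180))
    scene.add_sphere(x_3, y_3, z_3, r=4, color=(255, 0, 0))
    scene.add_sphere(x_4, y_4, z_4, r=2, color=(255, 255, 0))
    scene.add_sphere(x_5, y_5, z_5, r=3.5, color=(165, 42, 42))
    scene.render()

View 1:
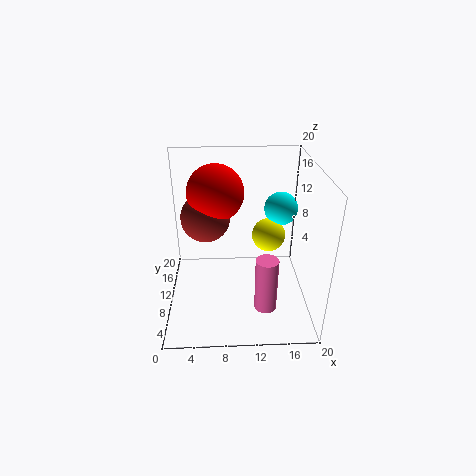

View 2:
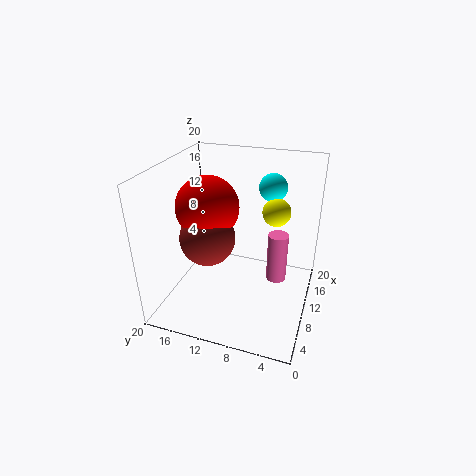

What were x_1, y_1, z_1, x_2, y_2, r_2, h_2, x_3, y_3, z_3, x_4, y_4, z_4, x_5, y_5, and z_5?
x_1 = 15; y_1 = 6.5; z_1 = 16; x_2 = 13.5; y_2 = 5; r_2 = 1.5; h_2 = 7.5; x_3 = 7; y_3 = 13; z_3 = 15.5; x_4 = 13.5; y_4 = 5.5; z_4 = 13; x_5 = 5.5; y_5 = 12.5; z_5 = 12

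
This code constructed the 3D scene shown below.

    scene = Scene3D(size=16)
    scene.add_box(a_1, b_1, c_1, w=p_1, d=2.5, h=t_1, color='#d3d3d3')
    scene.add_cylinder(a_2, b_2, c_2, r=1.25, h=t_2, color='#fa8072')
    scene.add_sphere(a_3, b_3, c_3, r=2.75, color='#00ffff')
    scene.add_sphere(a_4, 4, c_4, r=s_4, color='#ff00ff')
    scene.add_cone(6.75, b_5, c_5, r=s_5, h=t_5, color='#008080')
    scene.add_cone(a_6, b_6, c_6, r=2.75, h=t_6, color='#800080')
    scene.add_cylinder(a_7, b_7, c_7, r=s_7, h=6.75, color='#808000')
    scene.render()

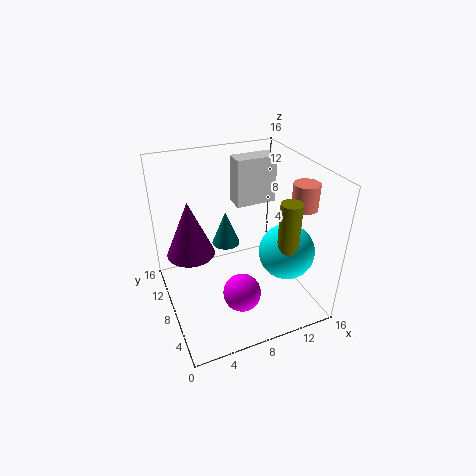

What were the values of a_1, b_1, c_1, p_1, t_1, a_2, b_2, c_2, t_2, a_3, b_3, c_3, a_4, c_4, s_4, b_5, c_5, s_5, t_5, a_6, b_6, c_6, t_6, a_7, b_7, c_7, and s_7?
a_1 = 10.25
b_1 = 13.25
c_1 = 8.75
p_1 = 5.25
t_1 = 6
a_2 = 12.5
b_2 = 2.75
c_2 = 13.25
t_2 = 2.5
a_3 = 11
b_3 = 2.75
c_3 = 8.75
a_4 = 6.75
c_4 = 3.75
s_4 = 2
b_5 = 8.5
c_5 = 7.5
s_5 = 1.5
t_5 = 3.75
a_6 = 3.25
b_6 = 10.75
c_6 = 5.5
t_6 = 6.5
a_7 = 10.25
b_7 = 1.5
c_7 = 8
s_7 = 1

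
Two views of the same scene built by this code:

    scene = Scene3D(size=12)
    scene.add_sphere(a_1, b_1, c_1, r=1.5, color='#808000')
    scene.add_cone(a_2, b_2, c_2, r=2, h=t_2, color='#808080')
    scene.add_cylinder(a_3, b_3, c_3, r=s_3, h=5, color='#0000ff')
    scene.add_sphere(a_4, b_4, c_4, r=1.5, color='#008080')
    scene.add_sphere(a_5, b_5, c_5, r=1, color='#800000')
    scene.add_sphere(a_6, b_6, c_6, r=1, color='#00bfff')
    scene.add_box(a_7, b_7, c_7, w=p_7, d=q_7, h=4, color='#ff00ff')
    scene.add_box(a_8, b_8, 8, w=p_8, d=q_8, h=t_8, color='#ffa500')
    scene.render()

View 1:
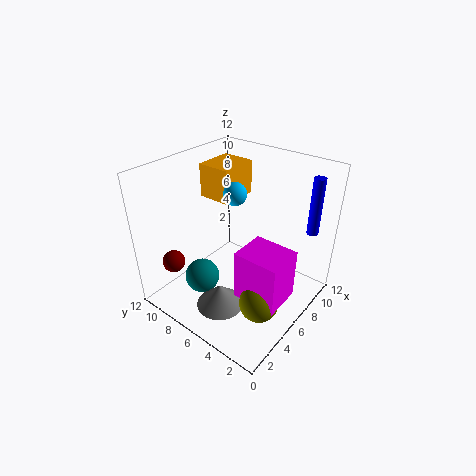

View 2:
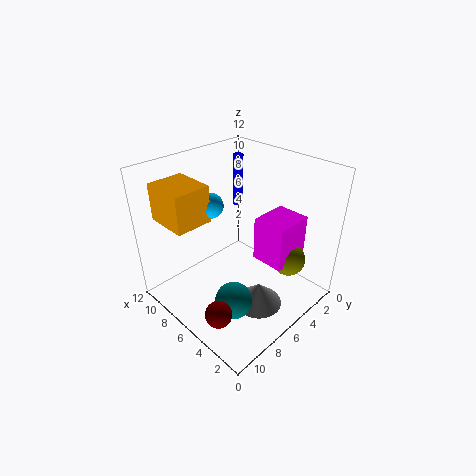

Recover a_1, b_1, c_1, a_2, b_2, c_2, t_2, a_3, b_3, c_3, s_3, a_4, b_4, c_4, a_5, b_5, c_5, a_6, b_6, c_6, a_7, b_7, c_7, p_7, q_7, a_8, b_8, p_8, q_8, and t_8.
a_1 = 3.5; b_1 = 2; c_1 = 3; a_2 = 3.5; b_2 = 6; c_2 = 0.5; t_2 = 2; a_3 = 10.5; b_3 = 1.5; c_3 = 6; s_3 = 0.5; a_4 = 4; b_4 = 8.5; c_4 = 2; a_5 = 3; b_5 = 11; c_5 = 3; a_6 = 7.5; b_6 = 7.5; c_6 = 9; a_7 = 3; b_7 = 0.5; c_7 = 3; p_7 = 3; q_7 = 3.5; a_8 = 7; b_8 = 8; p_8 = 3.5; q_8 = 3; t_8 = 3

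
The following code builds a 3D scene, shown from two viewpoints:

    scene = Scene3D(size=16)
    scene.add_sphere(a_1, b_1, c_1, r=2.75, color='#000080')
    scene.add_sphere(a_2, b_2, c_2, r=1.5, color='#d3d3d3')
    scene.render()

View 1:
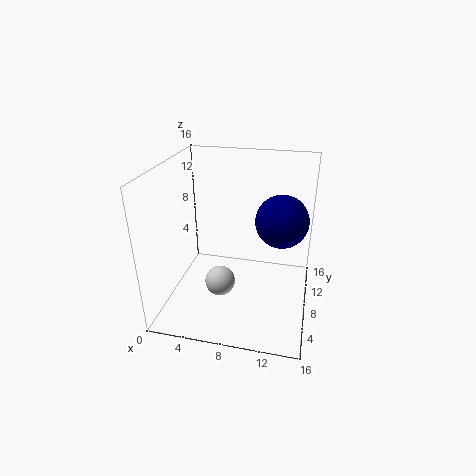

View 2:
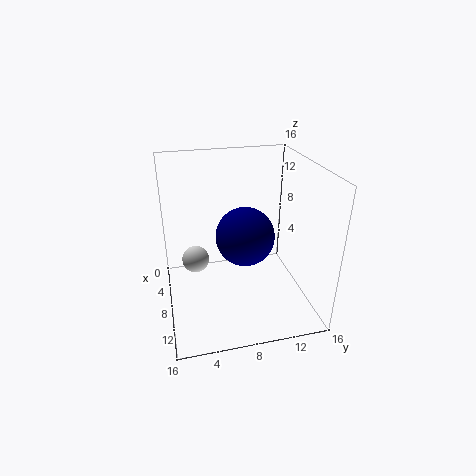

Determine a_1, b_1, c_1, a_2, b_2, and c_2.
a_1 = 12.75, b_1 = 7.5, c_1 = 10.75, a_2 = 7.25, b_2 = 3.25, c_2 = 5.5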